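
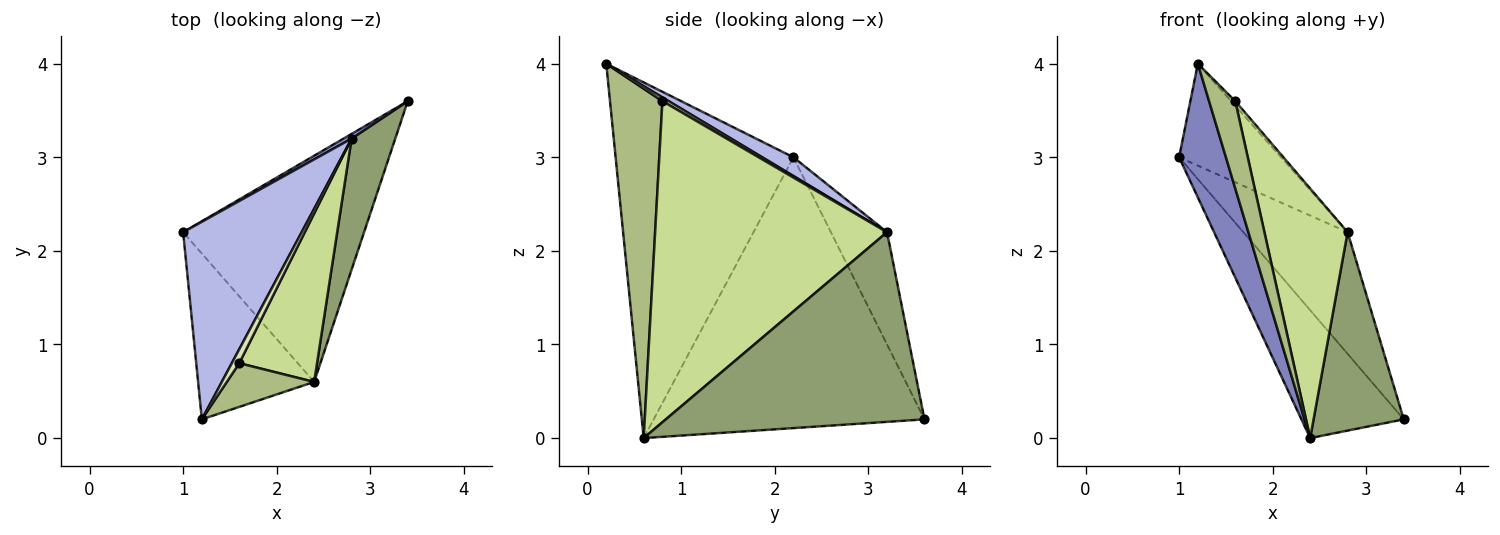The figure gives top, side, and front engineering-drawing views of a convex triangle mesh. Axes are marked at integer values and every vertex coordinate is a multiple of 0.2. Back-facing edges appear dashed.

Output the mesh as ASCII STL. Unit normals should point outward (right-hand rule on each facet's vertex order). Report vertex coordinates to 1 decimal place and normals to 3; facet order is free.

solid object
 facet normal -0.793 0.300 -0.530
  outer loop
   vertex 2.4 0.6 0.0
   vertex 1.0 2.2 3.0
   vertex 3.4 3.6 0.2
  endloop
 endfacet
 facet normal -0.922 -0.243 -0.301
  outer loop
   vertex 1.2 0.2 4.0
   vertex 1.0 2.2 3.0
   vertex 2.4 0.6 0.0
  endloop
 endfacet
 facet normal -0.474 0.880 0.034
  outer loop
   vertex 2.8 3.2 2.2
   vertex 3.4 3.6 0.2
   vertex 1.0 2.2 3.0
  endloop
 endfacet
 facet normal 0.139 0.454 0.880
  outer loop
   vertex 2.8 3.2 2.2
   vertex 1.0 2.2 3.0
   vertex 1.2 0.2 4.0
  endloop
 endfacet
 facet normal 0.923 -0.322 0.212
  outer loop
   vertex 2.8 3.2 2.2
   vertex 2.4 0.6 0.0
   vertex 3.4 3.6 0.2
  endloop
 endfacet
 facet normal 0.873 -0.436 0.218
  outer loop
   vertex 1.6 0.8 3.6
   vertex 1.2 0.2 4.0
   vertex 2.4 0.6 0.0
  endloop
 endfacet
 facet normal 0.918 -0.329 0.222
  outer loop
   vertex 1.6 0.8 3.6
   vertex 2.4 0.6 0.0
   vertex 2.8 3.2 2.2
  endloop
 endfacet
 facet normal 0.429 0.286 0.857
  outer loop
   vertex 1.6 0.8 3.6
   vertex 2.8 3.2 2.2
   vertex 1.2 0.2 4.0
  endloop
 endfacet
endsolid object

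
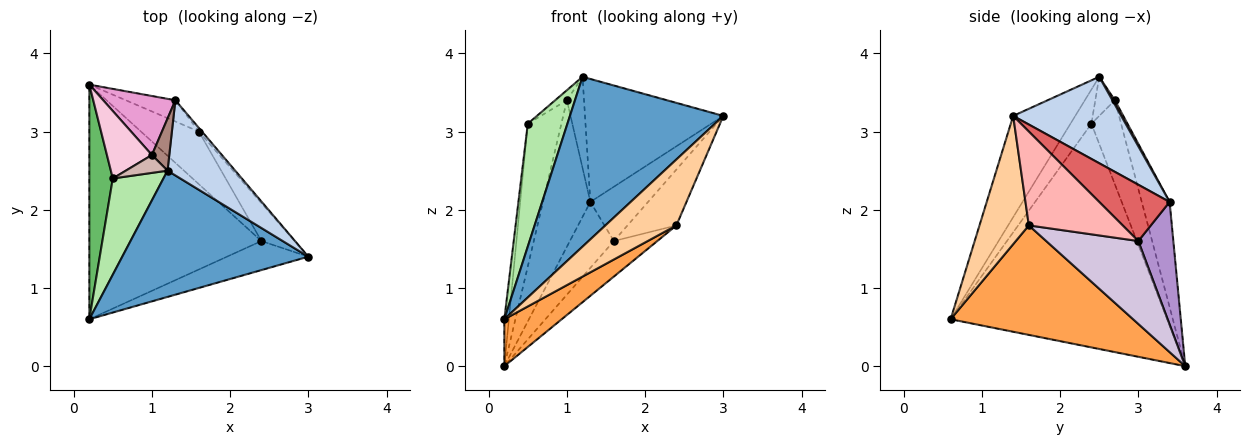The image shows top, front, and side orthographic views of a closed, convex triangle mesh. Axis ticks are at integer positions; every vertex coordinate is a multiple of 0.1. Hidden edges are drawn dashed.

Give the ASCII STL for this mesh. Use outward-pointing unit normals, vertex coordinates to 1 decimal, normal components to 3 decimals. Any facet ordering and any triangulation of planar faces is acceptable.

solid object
 facet normal -0.309 -0.763 0.567
  outer loop
   vertex 1.2 2.5 3.7
   vertex 0.2 0.6 0.6
   vertex 3.0 1.4 3.2
  endloop
 endfacet
 facet normal 0.554 0.710 0.434
  outer loop
   vertex 1.3 3.4 2.1
   vertex 1.2 2.5 3.7
   vertex 3.0 1.4 3.2
  endloop
 endfacet
 facet normal 0.529 -0.166 -0.832
  outer loop
   vertex 2.4 1.6 1.8
   vertex 0.2 0.6 0.6
   vertex 0.2 3.6 0.0
  endloop
 endfacet
 facet normal 0.537 -0.772 -0.340
  outer loop
   vertex 2.4 1.6 1.8
   vertex 3.0 1.4 3.2
   vertex 0.2 0.6 0.6
  endloop
 endfacet
 facet normal -0.994 0.021 0.104
  outer loop
   vertex 0.5 2.4 3.1
   vertex 0.2 3.6 0.0
   vertex 0.2 0.6 0.6
  endloop
 endfacet
 facet normal -0.384 -0.727 0.569
  outer loop
   vertex 0.5 2.4 3.1
   vertex 0.2 0.6 0.6
   vertex 1.2 2.5 3.7
  endloop
 endfacet
 facet normal 0.773 0.633 -0.043
  outer loop
   vertex 1.6 3.0 1.6
   vertex 1.3 3.4 2.1
   vertex 3.0 1.4 3.2
  endloop
 endfacet
 facet normal 0.846 0.441 -0.300
  outer loop
   vertex 1.6 3.0 1.6
   vertex 3.0 1.4 3.2
   vertex 2.4 1.6 1.8
  endloop
 endfacet
 facet normal 0.604 0.758 -0.244
  outer loop
   vertex 1.6 3.0 1.6
   vertex 0.2 3.6 0.0
   vertex 1.3 3.4 2.1
  endloop
 endfacet
 facet normal 0.765 0.361 -0.534
  outer loop
   vertex 1.6 3.0 1.6
   vertex 2.4 1.6 1.8
   vertex 0.2 3.6 0.0
  endloop
 endfacet
 facet normal 0.123 0.862 0.492
  outer loop
   vertex 1.0 2.7 3.4
   vertex 1.2 2.5 3.7
   vertex 1.3 3.4 2.1
  endloop
 endfacet
 facet normal -0.633 0.380 0.675
  outer loop
   vertex 1.0 2.7 3.4
   vertex 0.5 2.4 3.1
   vertex 1.2 2.5 3.7
  endloop
 endfacet
 facet normal -0.478 0.815 0.328
  outer loop
   vertex 1.0 2.7 3.4
   vertex 1.3 3.4 2.1
   vertex 0.2 3.6 0.0
  endloop
 endfacet
 facet normal -0.624 0.706 0.334
  outer loop
   vertex 1.0 2.7 3.4
   vertex 0.2 3.6 0.0
   vertex 0.5 2.4 3.1
  endloop
 endfacet
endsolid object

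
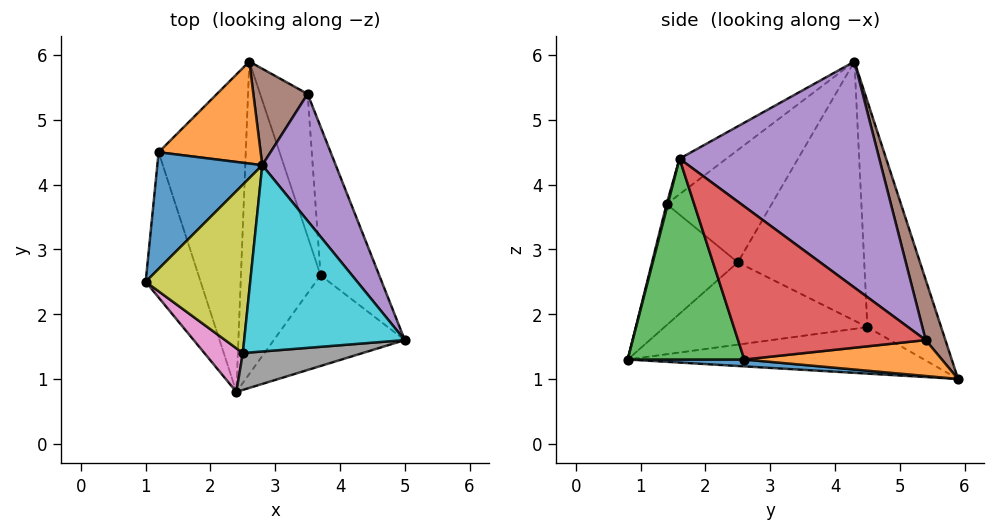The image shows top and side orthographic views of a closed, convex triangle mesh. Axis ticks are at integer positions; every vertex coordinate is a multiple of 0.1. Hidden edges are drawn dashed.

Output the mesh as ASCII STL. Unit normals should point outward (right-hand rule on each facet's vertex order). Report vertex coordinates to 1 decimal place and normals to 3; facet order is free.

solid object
 facet normal -0.892 0.270 0.361
  outer loop
   vertex 1.2 4.5 1.8
   vertex 1.0 2.5 2.8
   vertex 2.8 4.3 5.9
  endloop
 endfacet
 facet normal -0.599 0.754 0.271
  outer loop
   vertex 1.2 4.5 1.8
   vertex 2.8 4.3 5.9
   vertex 2.6 5.9 1.0
  endloop
 endfacet
 facet normal -0.816 -0.191 -0.545
  outer loop
   vertex 1.2 4.5 1.8
   vertex 2.4 0.8 1.3
   vertex 1.0 2.5 2.8
  endloop
 endfacet
 facet normal -0.470 -0.033 -0.882
  outer loop
   vertex 1.2 4.5 1.8
   vertex 2.6 5.9 1.0
   vertex 2.4 0.8 1.3
  endloop
 endfacet
 facet normal 0.814 0.516 0.265
  outer loop
   vertex 3.5 5.4 1.6
   vertex 2.8 4.3 5.9
   vertex 5.0 1.6 4.4
  endloop
 endfacet
 facet normal 0.315 0.906 0.283
  outer loop
   vertex 3.5 5.4 1.6
   vertex 2.6 5.9 1.0
   vertex 2.8 4.3 5.9
  endloop
 endfacet
 facet normal -0.657 -0.725 0.209
  outer loop
   vertex 2.5 1.4 3.7
   vertex 1.0 2.5 2.8
   vertex 2.4 0.8 1.3
  endloop
 endfacet
 facet normal 0.010 -0.970 0.242
  outer loop
   vertex 2.5 1.4 3.7
   vertex 2.4 0.8 1.3
   vertex 5.0 1.6 4.4
  endloop
 endfacet
 facet normal -0.670 -0.404 0.623
  outer loop
   vertex 2.5 1.4 3.7
   vertex 2.8 4.3 5.9
   vertex 1.0 2.5 2.8
  endloop
 endfacet
 facet normal -0.175 -0.583 0.793
  outer loop
   vertex 2.5 1.4 3.7
   vertex 5.0 1.6 4.4
   vertex 2.8 4.3 5.9
  endloop
 endfacet
 facet normal 0.086 -0.062 -0.994
  outer loop
   vertex 3.7 2.6 1.3
   vertex 2.4 0.8 1.3
   vertex 2.6 5.9 1.0
  endloop
 endfacet
 facet normal 0.598 0.127 -0.791
  outer loop
   vertex 3.7 2.6 1.3
   vertex 2.6 5.9 1.0
   vertex 3.5 5.4 1.6
  endloop
 endfacet
 facet normal 0.717 -0.518 -0.467
  outer loop
   vertex 3.7 2.6 1.3
   vertex 5.0 1.6 4.4
   vertex 2.4 0.8 1.3
  endloop
 endfacet
 facet normal 0.929 0.104 -0.356
  outer loop
   vertex 3.7 2.6 1.3
   vertex 3.5 5.4 1.6
   vertex 5.0 1.6 4.4
  endloop
 endfacet
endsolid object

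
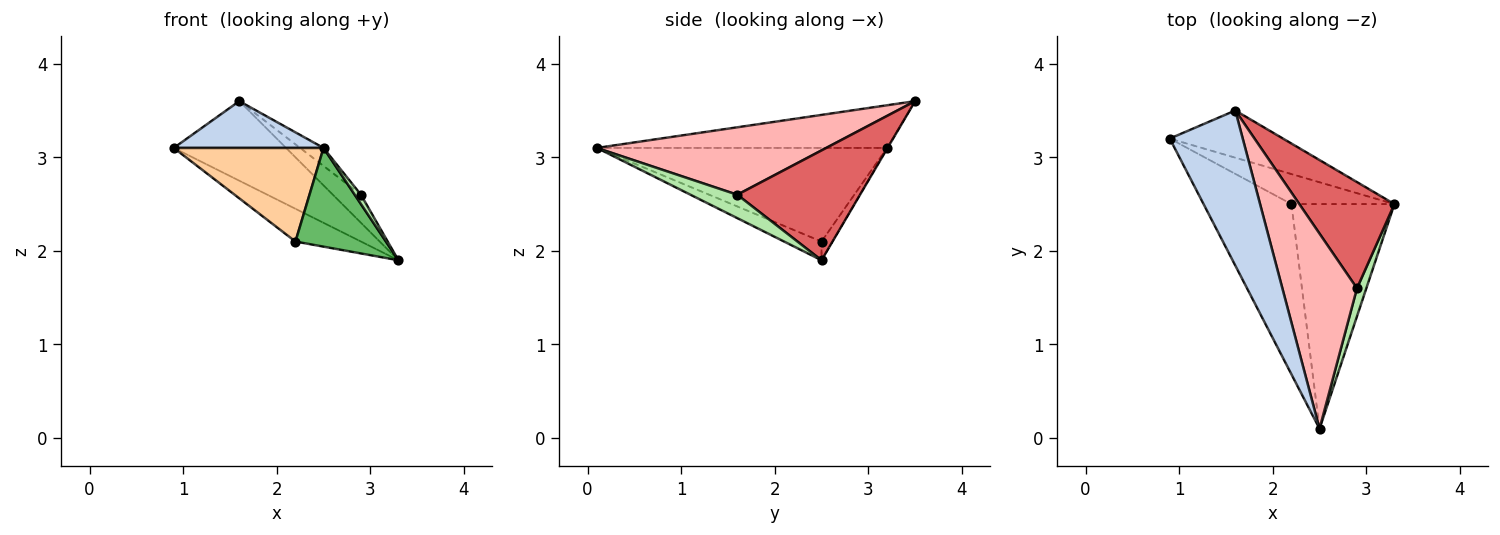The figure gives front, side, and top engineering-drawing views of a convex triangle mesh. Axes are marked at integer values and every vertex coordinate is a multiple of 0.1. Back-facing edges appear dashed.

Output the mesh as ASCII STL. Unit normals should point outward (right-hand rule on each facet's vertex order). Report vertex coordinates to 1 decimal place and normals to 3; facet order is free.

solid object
 facet normal -0.004 0.860 -0.510
  outer loop
   vertex 1.6 3.5 3.6
   vertex 3.3 2.5 1.9
   vertex 0.9 3.2 3.1
  endloop
 endfacet
 facet normal -0.489 -0.252 0.835
  outer loop
   vertex 1.6 3.5 3.6
   vertex 0.9 3.2 3.1
   vertex 2.5 0.1 3.1
  endloop
 endfacet
 facet normal -0.122 0.732 -0.671
  outer loop
   vertex 2.2 2.5 2.1
   vertex 0.9 3.2 3.1
   vertex 3.3 2.5 1.9
  endloop
 endfacet
 facet normal -0.682 -0.352 -0.641
  outer loop
   vertex 2.2 2.5 2.1
   vertex 2.5 0.1 3.1
   vertex 0.9 3.2 3.1
  endloop
 endfacet
 facet normal -0.164 -0.397 -0.903
  outer loop
   vertex 2.2 2.5 2.1
   vertex 3.3 2.5 1.9
   vertex 2.5 0.1 3.1
  endloop
 endfacet
 facet normal 0.921 -0.123 0.369
  outer loop
   vertex 2.9 1.6 2.6
   vertex 2.5 0.1 3.1
   vertex 3.3 2.5 1.9
  endloop
 endfacet
 facet normal 0.745 0.170 0.645
  outer loop
   vertex 2.9 1.6 2.6
   vertex 3.3 2.5 1.9
   vertex 1.6 3.5 3.6
  endloop
 endfacet
 facet normal 0.669 0.068 0.740
  outer loop
   vertex 2.9 1.6 2.6
   vertex 1.6 3.5 3.6
   vertex 2.5 0.1 3.1
  endloop
 endfacet
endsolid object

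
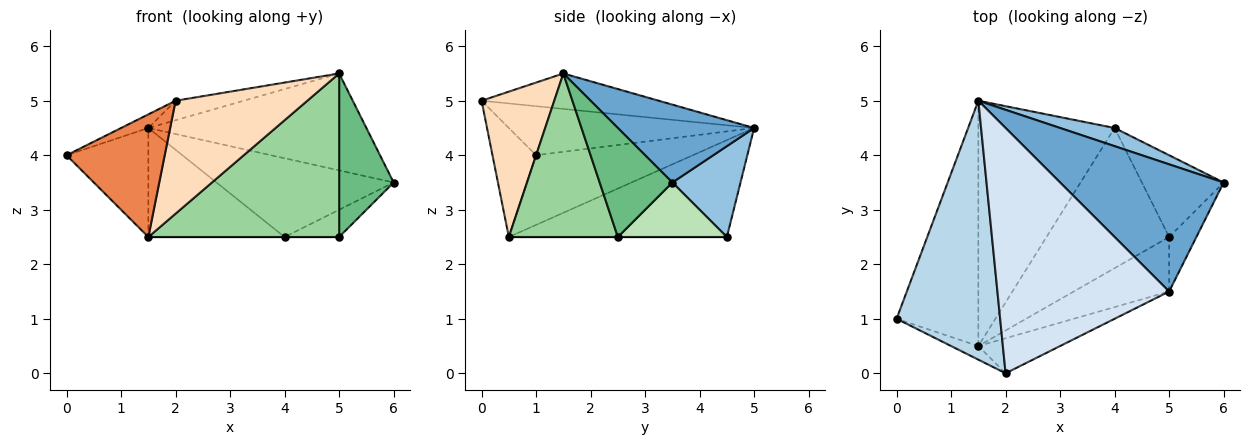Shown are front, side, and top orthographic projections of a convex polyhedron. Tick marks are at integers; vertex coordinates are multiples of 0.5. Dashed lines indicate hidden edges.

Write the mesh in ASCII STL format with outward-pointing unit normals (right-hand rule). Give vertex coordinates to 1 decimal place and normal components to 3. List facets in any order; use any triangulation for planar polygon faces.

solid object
 facet normal 0.354 0.567 0.744
  outer loop
   vertex 5.0 1.5 5.5
   vertex 6.0 3.5 3.5
   vertex 1.5 5.0 4.5
  endloop
 endfacet
 facet normal 0.351 0.912 0.211
  outer loop
   vertex 4.0 4.5 2.5
   vertex 1.5 5.0 4.5
   vertex 6.0 3.5 3.5
  endloop
 endfacet
 facet normal -0.428 0.048 0.903
  outer loop
   vertex 2.0 0.0 5.0
   vertex 1.5 5.0 4.5
   vertex 0.0 1.0 4.0
  endloop
 endfacet
 facet normal -0.201 0.077 0.976
  outer loop
   vertex 2.0 0.0 5.0
   vertex 5.0 1.5 5.5
   vertex 1.5 5.0 4.5
  endloop
 endfacet
 facet normal -0.404 -0.909 -0.101
  outer loop
   vertex 1.5 0.5 2.5
   vertex 2.0 0.0 5.0
   vertex 0.0 1.0 4.0
  endloop
 endfacet
 facet normal -0.614 0.320 -0.721
  outer loop
   vertex 1.5 0.5 2.5
   vertex 0.0 1.0 4.0
   vertex 1.5 5.0 4.5
  endloop
 endfacet
 facet normal -0.545 0.341 -0.766
  outer loop
   vertex 1.5 0.5 2.5
   vertex 1.5 5.0 4.5
   vertex 4.0 4.5 2.5
  endloop
 endfacet
 facet normal 0.466 -0.845 -0.262
  outer loop
   vertex 1.5 0.5 2.5
   vertex 5.0 1.5 5.5
   vertex 2.0 0.0 5.0
  endloop
 endfacet
 facet normal 0.784 -0.588 -0.196
  outer loop
   vertex 5.0 2.5 2.5
   vertex 6.0 3.5 3.5
   vertex 5.0 1.5 5.5
  endloop
 endfacet
 facet normal 0.477 -0.834 -0.278
  outer loop
   vertex 5.0 2.5 2.5
   vertex 5.0 1.5 5.5
   vertex 1.5 0.5 2.5
  endloop
 endfacet
 facet normal 0.535 0.267 -0.802
  outer loop
   vertex 5.0 2.5 2.5
   vertex 4.0 4.5 2.5
   vertex 6.0 3.5 3.5
  endloop
 endfacet
 facet normal 0.000 0.000 -1.000
  outer loop
   vertex 5.0 2.5 2.5
   vertex 1.5 0.5 2.5
   vertex 4.0 4.5 2.5
  endloop
 endfacet
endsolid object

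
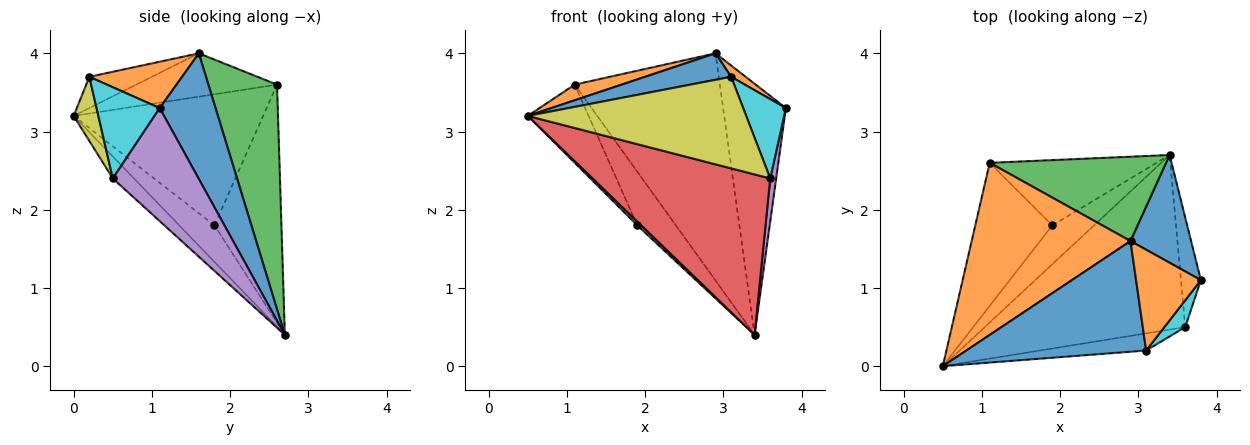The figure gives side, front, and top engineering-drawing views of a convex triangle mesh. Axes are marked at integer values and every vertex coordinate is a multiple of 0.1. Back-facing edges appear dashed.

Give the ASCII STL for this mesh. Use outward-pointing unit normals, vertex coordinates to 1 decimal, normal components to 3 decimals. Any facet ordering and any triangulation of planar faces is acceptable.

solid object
 facet normal 0.633 0.712 0.305
  outer loop
   vertex 2.9 1.6 4.0
   vertex 3.8 1.1 3.3
   vertex 3.4 2.7 0.4
  endloop
 endfacet
 facet normal -0.262 -0.087 0.961
  outer loop
   vertex 1.1 2.6 3.6
   vertex 0.5 0.0 3.2
   vertex 2.9 1.6 4.0
  endloop
 endfacet
 facet normal 0.405 0.857 0.318
  outer loop
   vertex 1.1 2.6 3.6
   vertex 2.9 1.6 4.0
   vertex 3.4 2.7 0.4
  endloop
 endfacet
 facet normal -0.081 -0.674 -0.734
  outer loop
   vertex 3.6 0.5 2.4
   vertex 0.5 0.0 3.2
   vertex 3.4 2.7 0.4
  endloop
 endfacet
 facet normal 0.983 -0.068 -0.173
  outer loop
   vertex 3.6 0.5 2.4
   vertex 3.4 2.7 0.4
   vertex 3.8 1.1 3.3
  endloop
 endfacet
 facet normal -0.657 -0.073 -0.751
  outer loop
   vertex 1.9 1.8 1.8
   vertex 3.4 2.7 0.4
   vertex 0.5 0.0 3.2
  endloop
 endfacet
 facet normal -0.831 0.267 -0.488
  outer loop
   vertex 1.9 1.8 1.8
   vertex 0.5 0.0 3.2
   vertex 1.1 2.6 3.6
  endloop
 endfacet
 facet normal -0.741 0.427 -0.519
  outer loop
   vertex 1.9 1.8 1.8
   vertex 1.1 2.6 3.6
   vertex 3.4 2.7 0.4
  endloop
 endfacet
 facet normal 0.110 -0.977 -0.183
  outer loop
   vertex 3.1 0.2 3.7
   vertex 0.5 0.0 3.2
   vertex 3.6 0.5 2.4
  endloop
 endfacet
 facet normal 0.814 -0.550 0.186
  outer loop
   vertex 3.1 0.2 3.7
   vertex 3.6 0.5 2.4
   vertex 3.8 1.1 3.3
  endloop
 endfacet
 facet normal -0.167 -0.229 0.959
  outer loop
   vertex 3.1 0.2 3.7
   vertex 2.9 1.6 4.0
   vertex 0.5 0.0 3.2
  endloop
 endfacet
 facet normal 0.579 -0.091 0.810
  outer loop
   vertex 3.1 0.2 3.7
   vertex 3.8 1.1 3.3
   vertex 2.9 1.6 4.0
  endloop
 endfacet
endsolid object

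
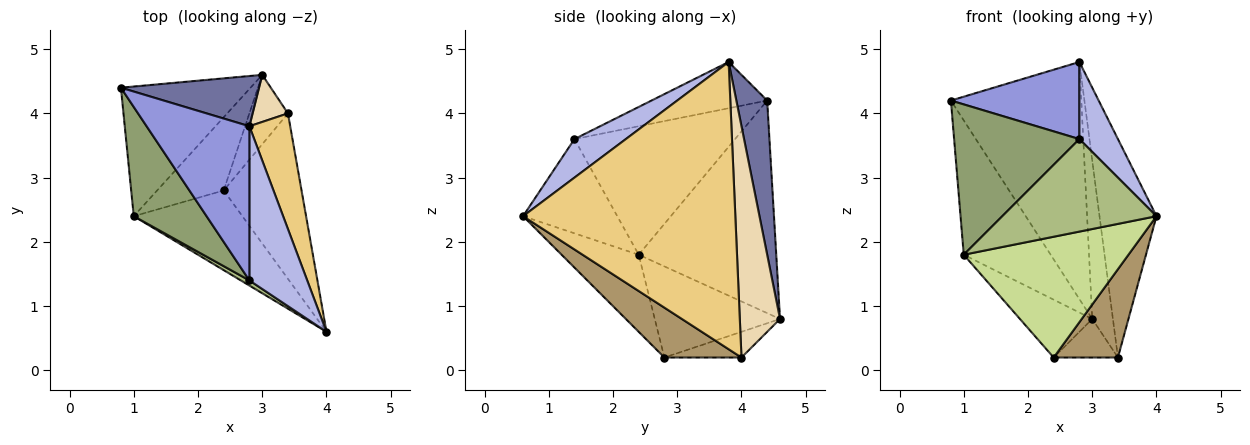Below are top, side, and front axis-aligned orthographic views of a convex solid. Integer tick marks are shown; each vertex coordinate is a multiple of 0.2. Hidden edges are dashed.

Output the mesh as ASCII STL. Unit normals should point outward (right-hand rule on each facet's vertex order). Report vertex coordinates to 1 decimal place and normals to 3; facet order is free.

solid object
 facet normal 0.225 0.953 0.202
  outer loop
   vertex 2.8 3.8 4.8
   vertex 3.0 4.6 0.8
   vertex 0.8 4.4 4.2
  endloop
 endfacet
 facet normal -0.751 0.475 -0.458
  outer loop
   vertex 1.0 2.4 1.8
   vertex 0.8 4.4 4.2
   vertex 3.0 4.6 0.8
  endloop
 endfacet
 facet normal -0.373 -0.415 0.830
  outer loop
   vertex 2.8 1.4 3.6
   vertex 2.8 3.8 4.8
   vertex 0.8 4.4 4.2
  endloop
 endfacet
 facet normal 0.512 -0.384 0.768
  outer loop
   vertex 2.8 1.4 3.6
   vertex 4.0 0.6 2.4
   vertex 2.8 3.8 4.8
  endloop
 endfacet
 facet normal -0.720 -0.562 0.408
  outer loop
   vertex 2.8 1.4 3.6
   vertex 0.8 4.4 4.2
   vertex 1.0 2.4 1.8
  endloop
 endfacet
 facet normal -0.521 -0.852 0.047
  outer loop
   vertex 2.8 1.4 3.6
   vertex 1.0 2.4 1.8
   vertex 4.0 0.6 2.4
  endloop
 endfacet
 facet normal -0.364 -0.778 -0.513
  outer loop
   vertex 2.4 2.8 0.2
   vertex 4.0 0.6 2.4
   vertex 1.0 2.4 1.8
  endloop
 endfacet
 facet normal -0.732 0.422 -0.535
  outer loop
   vertex 2.4 2.8 0.2
   vertex 1.0 2.4 1.8
   vertex 3.0 4.6 0.8
  endloop
 endfacet
 facet normal 0.492 -0.410 -0.768
  outer loop
   vertex 3.4 4.0 0.2
   vertex 4.0 0.6 2.4
   vertex 2.4 2.8 0.2
  endloop
 endfacet
 facet normal -0.504 0.420 -0.755
  outer loop
   vertex 3.4 4.0 0.2
   vertex 2.4 2.8 0.2
   vertex 3.0 4.6 0.8
  endloop
 endfacet
 facet normal 0.957 0.257 0.136
  outer loop
   vertex 3.4 4.0 0.2
   vertex 2.8 3.8 4.8
   vertex 4.0 0.6 2.4
  endloop
 endfacet
 facet normal 0.881 0.453 0.135
  outer loop
   vertex 3.4 4.0 0.2
   vertex 3.0 4.6 0.8
   vertex 2.8 3.8 4.8
  endloop
 endfacet
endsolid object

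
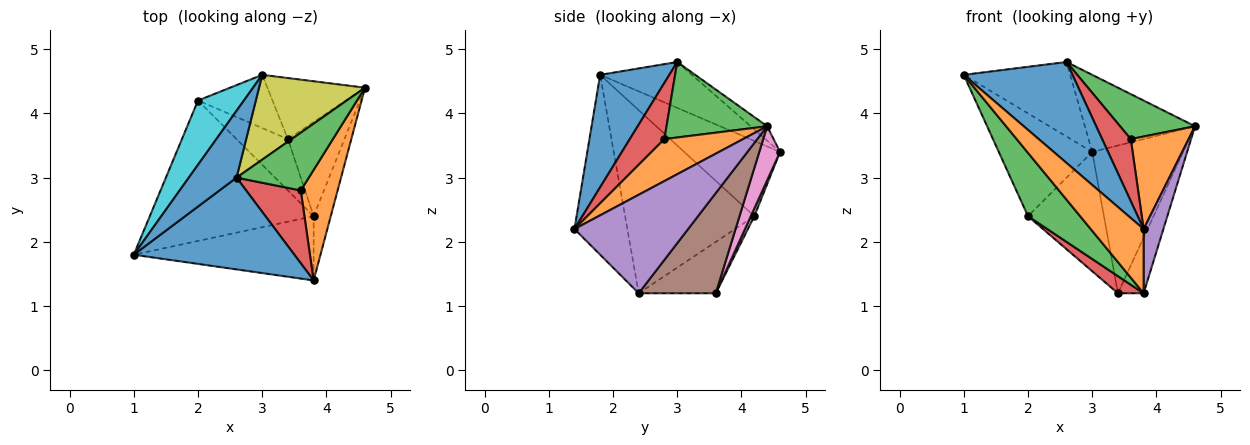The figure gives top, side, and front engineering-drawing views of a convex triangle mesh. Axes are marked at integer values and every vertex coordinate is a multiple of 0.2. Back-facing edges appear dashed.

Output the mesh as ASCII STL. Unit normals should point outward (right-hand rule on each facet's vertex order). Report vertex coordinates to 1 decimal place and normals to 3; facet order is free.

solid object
 facet normal 0.426 -0.669 0.609
  outer loop
   vertex 2.6 3.0 4.8
   vertex 1.0 1.8 4.6
   vertex 3.8 1.4 2.2
  endloop
 endfacet
 facet normal -0.577 -0.577 -0.577
  outer loop
   vertex 3.8 2.4 1.2
   vertex 3.8 1.4 2.2
   vertex 1.0 1.8 4.6
  endloop
 endfacet
 facet normal -0.714 -0.288 -0.639
  outer loop
   vertex 3.8 2.4 1.2
   vertex 1.0 1.8 4.6
   vertex 2.0 4.2 2.4
  endloop
 endfacet
 facet normal -0.688 -0.229 -0.688
  outer loop
   vertex 3.8 2.4 1.2
   vertex 2.0 4.2 2.4
   vertex 3.4 3.6 1.2
  endloop
 endfacet
 facet normal 0.971 -0.169 -0.169
  outer loop
   vertex 3.8 2.4 1.2
   vertex 4.6 4.4 3.8
   vertex 3.8 1.4 2.2
  endloop
 endfacet
 facet normal 0.836 0.279 -0.472
  outer loop
   vertex 3.8 2.4 1.2
   vertex 3.4 3.6 1.2
   vertex 4.6 4.4 3.8
  endloop
 endfacet
 facet normal 0.206 0.904 -0.374
  outer loop
   vertex 3.0 4.6 3.4
   vertex 4.6 4.4 3.8
   vertex 3.4 3.6 1.2
  endloop
 endfacet
 facet normal 0.042 0.912 -0.407
  outer loop
   vertex 3.0 4.6 3.4
   vertex 3.4 3.6 1.2
   vertex 2.0 4.2 2.4
  endloop
 endfacet
 facet normal -0.100 0.669 0.736
  outer loop
   vertex 3.0 4.6 3.4
   vertex 2.6 3.0 4.8
   vertex 4.6 4.4 3.8
  endloop
 endfacet
 facet normal -0.656 0.640 0.400
  outer loop
   vertex 3.0 4.6 3.4
   vertex 2.0 4.2 2.4
   vertex 1.0 1.8 4.6
  endloop
 endfacet
 facet normal -0.540 0.627 0.562
  outer loop
   vertex 3.0 4.6 3.4
   vertex 1.0 1.8 4.6
   vertex 2.6 3.0 4.8
  endloop
 endfacet
 facet normal 0.658 -0.483 0.577
  outer loop
   vertex 3.6 2.8 3.6
   vertex 3.8 1.4 2.2
   vertex 4.6 4.4 3.8
  endloop
 endfacet
 facet normal 0.636 -0.474 0.609
  outer loop
   vertex 3.6 2.8 3.6
   vertex 4.6 4.4 3.8
   vertex 2.6 3.0 4.8
  endloop
 endfacet
 facet normal 0.617 -0.511 0.599
  outer loop
   vertex 3.6 2.8 3.6
   vertex 2.6 3.0 4.8
   vertex 3.8 1.4 2.2
  endloop
 endfacet
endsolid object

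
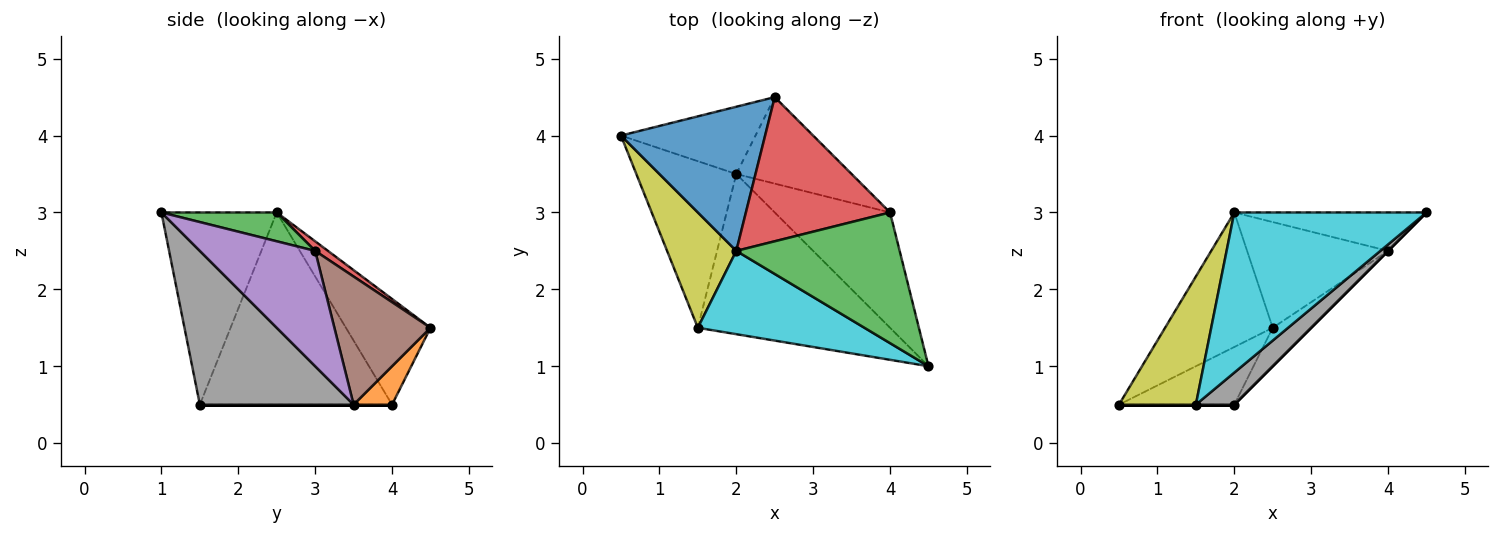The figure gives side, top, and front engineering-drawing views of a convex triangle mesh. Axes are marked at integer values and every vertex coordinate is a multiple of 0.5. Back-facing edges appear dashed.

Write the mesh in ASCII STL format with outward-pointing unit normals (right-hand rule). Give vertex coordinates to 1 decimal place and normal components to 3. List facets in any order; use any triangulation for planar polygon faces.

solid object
 facet normal -0.472 0.601 0.644
  outer loop
   vertex 2.0 2.5 3.0
   vertex 2.5 4.5 1.5
   vertex 0.5 4.0 0.5
  endloop
 endfacet
 facet normal 0.212 0.636 -0.742
  outer loop
   vertex 2.0 3.5 0.5
   vertex 0.5 4.0 0.5
   vertex 2.5 4.5 1.5
  endloop
 endfacet
 facet normal 0.167 0.278 0.946
  outer loop
   vertex 4.0 3.0 2.5
   vertex 2.0 2.5 3.0
   vertex 4.5 1.0 3.0
  endloop
 endfacet
 facet normal 0.054 0.591 0.805
  outer loop
   vertex 4.0 3.0 2.5
   vertex 2.5 4.5 1.5
   vertex 2.0 2.5 3.0
  endloop
 endfacet
 facet normal 0.707 0.000 -0.707
  outer loop
   vertex 4.0 3.0 2.5
   vertex 4.5 1.0 3.0
   vertex 2.0 3.5 0.5
  endloop
 endfacet
 facet normal 0.712 0.285 -0.641
  outer loop
   vertex 4.0 3.0 2.5
   vertex 2.0 3.5 0.5
   vertex 2.5 4.5 1.5
  endloop
 endfacet
 facet normal 0.000 0.000 -1.000
  outer loop
   vertex 1.5 1.5 0.5
   vertex 0.5 4.0 0.5
   vertex 2.0 3.5 0.5
  endloop
 endfacet
 facet normal 0.617 -0.154 -0.772
  outer loop
   vertex 1.5 1.5 0.5
   vertex 2.0 3.5 0.5
   vertex 4.5 1.0 3.0
  endloop
 endfacet
 facet normal -0.881 -0.352 0.317
  outer loop
   vertex 1.5 1.5 0.5
   vertex 2.0 2.5 3.0
   vertex 0.5 4.0 0.5
  endloop
 endfacet
 facet normal -0.470 -0.783 0.407
  outer loop
   vertex 1.5 1.5 0.5
   vertex 4.5 1.0 3.0
   vertex 2.0 2.5 3.0
  endloop
 endfacet
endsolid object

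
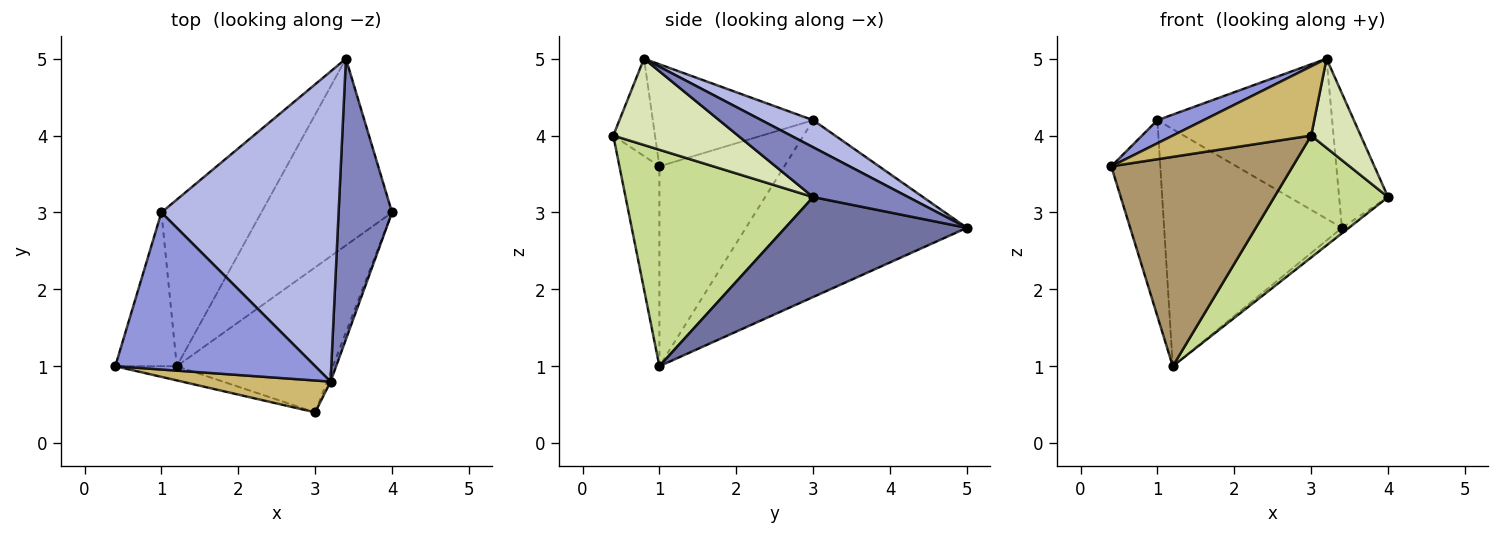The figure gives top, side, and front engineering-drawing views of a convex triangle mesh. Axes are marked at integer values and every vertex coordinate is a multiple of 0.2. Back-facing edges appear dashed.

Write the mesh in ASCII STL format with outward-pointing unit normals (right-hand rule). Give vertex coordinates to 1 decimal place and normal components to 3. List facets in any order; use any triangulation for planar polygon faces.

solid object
 facet normal 0.607 0.023 -0.794
  outer loop
   vertex 1.2 1.0 1.0
   vertex 3.4 5.0 2.8
   vertex 4.0 3.0 3.2
  endloop
 endfacet
 facet normal 0.643 0.331 0.690
  outer loop
   vertex 3.2 0.8 5.0
   vertex 4.0 3.0 3.2
   vertex 3.4 5.0 2.8
  endloop
 endfacet
 facet normal -0.451 -0.130 0.883
  outer loop
   vertex 1.0 3.0 4.2
   vertex 0.4 1.0 3.6
   vertex 3.2 0.8 5.0
  endloop
 endfacet
 facet normal 0.135 0.455 0.880
  outer loop
   vertex 1.0 3.0 4.2
   vertex 3.2 0.8 5.0
   vertex 3.4 5.0 2.8
  endloop
 endfacet
 facet normal -0.895 0.351 -0.275
  outer loop
   vertex 1.0 3.0 4.2
   vertex 1.2 1.0 1.0
   vertex 0.4 1.0 3.6
  endloop
 endfacet
 facet normal -0.713 0.574 -0.403
  outer loop
   vertex 1.0 3.0 4.2
   vertex 3.4 5.0 2.8
   vertex 1.2 1.0 1.0
  endloop
 endfacet
 facet normal 0.728 -0.441 -0.525
  outer loop
   vertex 3.0 0.4 4.0
   vertex 1.2 1.0 1.0
   vertex 4.0 3.0 3.2
  endloop
 endfacet
 facet normal 0.929 -0.369 -0.038
  outer loop
   vertex 3.0 0.4 4.0
   vertex 4.0 3.0 3.2
   vertex 3.2 0.8 5.0
  endloop
 endfacet
 facet normal -0.215 -0.974 -0.066
  outer loop
   vertex 3.0 0.4 4.0
   vertex 0.4 1.0 3.6
   vertex 1.2 1.0 1.0
  endloop
 endfacet
 facet normal -0.264 -0.876 0.403
  outer loop
   vertex 3.0 0.4 4.0
   vertex 3.2 0.8 5.0
   vertex 0.4 1.0 3.6
  endloop
 endfacet
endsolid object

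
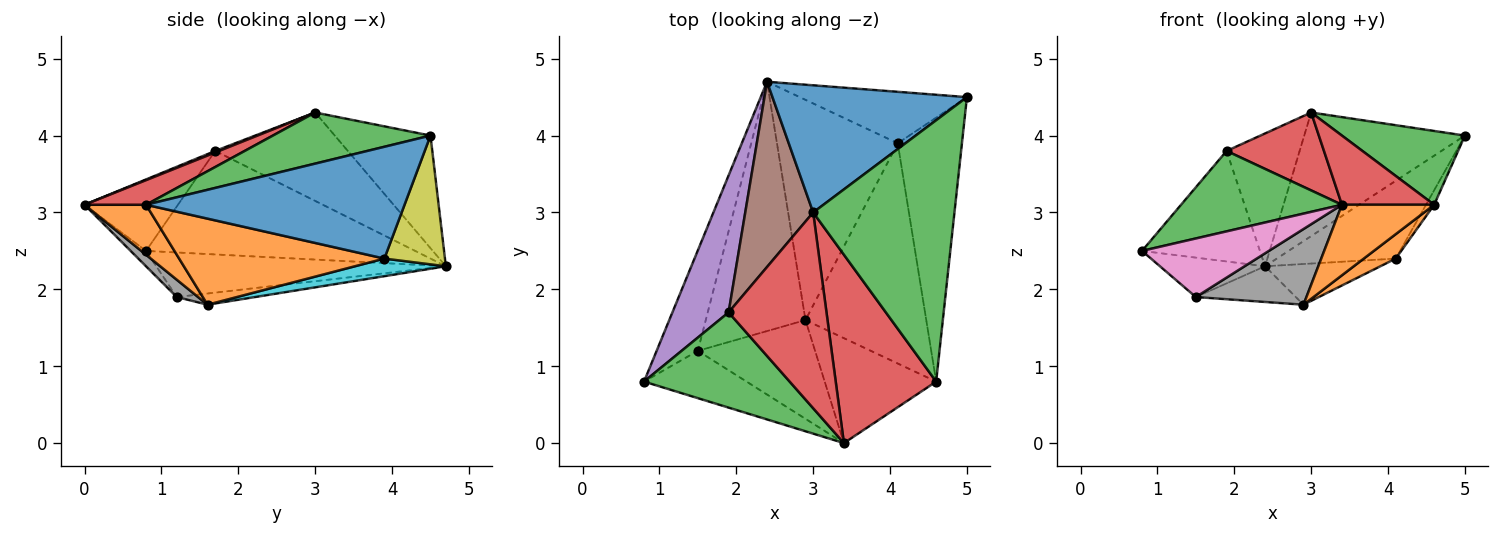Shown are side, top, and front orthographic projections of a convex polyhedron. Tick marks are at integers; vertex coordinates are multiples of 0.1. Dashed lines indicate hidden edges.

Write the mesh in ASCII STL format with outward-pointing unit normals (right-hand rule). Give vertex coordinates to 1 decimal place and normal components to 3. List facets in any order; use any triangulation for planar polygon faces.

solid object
 facet normal -0.383 0.644 0.662
  outer loop
   vertex 3.0 3.0 4.3
   vertex 5.0 4.5 4.0
   vertex 2.4 4.7 2.3
  endloop
 endfacet
 facet normal 0.349 -0.523 -0.778
  outer loop
   vertex 4.6 0.8 3.1
   vertex 3.4 0.0 3.1
   vertex 2.9 1.6 1.8
  endloop
 endfacet
 facet normal 0.329 -0.257 0.909
  outer loop
   vertex 4.6 0.8 3.1
   vertex 5.0 4.5 4.0
   vertex 3.0 3.0 4.3
  endloop
 endfacet
 facet normal 0.224 -0.336 0.915
  outer loop
   vertex 4.6 0.8 3.1
   vertex 3.0 3.0 4.3
   vertex 3.4 0.0 3.1
  endloop
 endfacet
 facet normal -0.709 0.257 -0.656
  outer loop
   vertex 1.5 1.2 1.9
   vertex 0.8 0.8 2.5
   vertex 2.4 4.7 2.3
  endloop
 endfacet
 facet normal -0.111 0.141 -0.984
  outer loop
   vertex 1.5 1.2 1.9
   vertex 2.4 4.7 2.3
   vertex 2.9 1.6 1.8
  endloop
 endfacet
 facet normal -0.094 -0.774 -0.626
  outer loop
   vertex 1.5 1.2 1.9
   vertex 3.4 0.0 3.1
   vertex 0.8 0.8 2.5
  endloop
 endfacet
 facet normal 0.116 -0.604 -0.788
  outer loop
   vertex 1.5 1.2 1.9
   vertex 2.9 1.6 1.8
   vertex 3.4 0.0 3.1
  endloop
 endfacet
 facet normal 0.391 0.768 -0.508
  outer loop
   vertex 4.1 3.9 2.4
   vertex 2.4 4.7 2.3
   vertex 5.0 4.5 4.0
  endloop
 endfacet
 facet normal 0.142 0.180 -0.973
  outer loop
   vertex 4.1 3.9 2.4
   vertex 2.9 1.6 1.8
   vertex 2.4 4.7 2.3
  endloop
 endfacet
 facet normal 0.867 0.027 -0.498
  outer loop
   vertex 4.1 3.9 2.4
   vertex 5.0 4.5 4.0
   vertex 4.6 0.8 3.1
  endloop
 endfacet
 facet normal 0.578 -0.090 -0.811
  outer loop
   vertex 4.1 3.9 2.4
   vertex 4.6 0.8 3.1
   vertex 2.9 1.6 1.8
  endloop
 endfacet
 facet normal -0.351 -0.604 0.715
  outer loop
   vertex 1.9 1.7 3.8
   vertex 0.8 0.8 2.5
   vertex 3.4 0.0 3.1
  endloop
 endfacet
 facet normal 0.015 -0.370 0.929
  outer loop
   vertex 1.9 1.7 3.8
   vertex 3.4 0.0 3.1
   vertex 3.0 3.0 4.3
  endloop
 endfacet
 facet normal -0.820 0.359 0.445
  outer loop
   vertex 1.9 1.7 3.8
   vertex 2.4 4.7 2.3
   vertex 0.8 0.8 2.5
  endloop
 endfacet
 facet normal -0.727 0.400 0.558
  outer loop
   vertex 1.9 1.7 3.8
   vertex 3.0 3.0 4.3
   vertex 2.4 4.7 2.3
  endloop
 endfacet
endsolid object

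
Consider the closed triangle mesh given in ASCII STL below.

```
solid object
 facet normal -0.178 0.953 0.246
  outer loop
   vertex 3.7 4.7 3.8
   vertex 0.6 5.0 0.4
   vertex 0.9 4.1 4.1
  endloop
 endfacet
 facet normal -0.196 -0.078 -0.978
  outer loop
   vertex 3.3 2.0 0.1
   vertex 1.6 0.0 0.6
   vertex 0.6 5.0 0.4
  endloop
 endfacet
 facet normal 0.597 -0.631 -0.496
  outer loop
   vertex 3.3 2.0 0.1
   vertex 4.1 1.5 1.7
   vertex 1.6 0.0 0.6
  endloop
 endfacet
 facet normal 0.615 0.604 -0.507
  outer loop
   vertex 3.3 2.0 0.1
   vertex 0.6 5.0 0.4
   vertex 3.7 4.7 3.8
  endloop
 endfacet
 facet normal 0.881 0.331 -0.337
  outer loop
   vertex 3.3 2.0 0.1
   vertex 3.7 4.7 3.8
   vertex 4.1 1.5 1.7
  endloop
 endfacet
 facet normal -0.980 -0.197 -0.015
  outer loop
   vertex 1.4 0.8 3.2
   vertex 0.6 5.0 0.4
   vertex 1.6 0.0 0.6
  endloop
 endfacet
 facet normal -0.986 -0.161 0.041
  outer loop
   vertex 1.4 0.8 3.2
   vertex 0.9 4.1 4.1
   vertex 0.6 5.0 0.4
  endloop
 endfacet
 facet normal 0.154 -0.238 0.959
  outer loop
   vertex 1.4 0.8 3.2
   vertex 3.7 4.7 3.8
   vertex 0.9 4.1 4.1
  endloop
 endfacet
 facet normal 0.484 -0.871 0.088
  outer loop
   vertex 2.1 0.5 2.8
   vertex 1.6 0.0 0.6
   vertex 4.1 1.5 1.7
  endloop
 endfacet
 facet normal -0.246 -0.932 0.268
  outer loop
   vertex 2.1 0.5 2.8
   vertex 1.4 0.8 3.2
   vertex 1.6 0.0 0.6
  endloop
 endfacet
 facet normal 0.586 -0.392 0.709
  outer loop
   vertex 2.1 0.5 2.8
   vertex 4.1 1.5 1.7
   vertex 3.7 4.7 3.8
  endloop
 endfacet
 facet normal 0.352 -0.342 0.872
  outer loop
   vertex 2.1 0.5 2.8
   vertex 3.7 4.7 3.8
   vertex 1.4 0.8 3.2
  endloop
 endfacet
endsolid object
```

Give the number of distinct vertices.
8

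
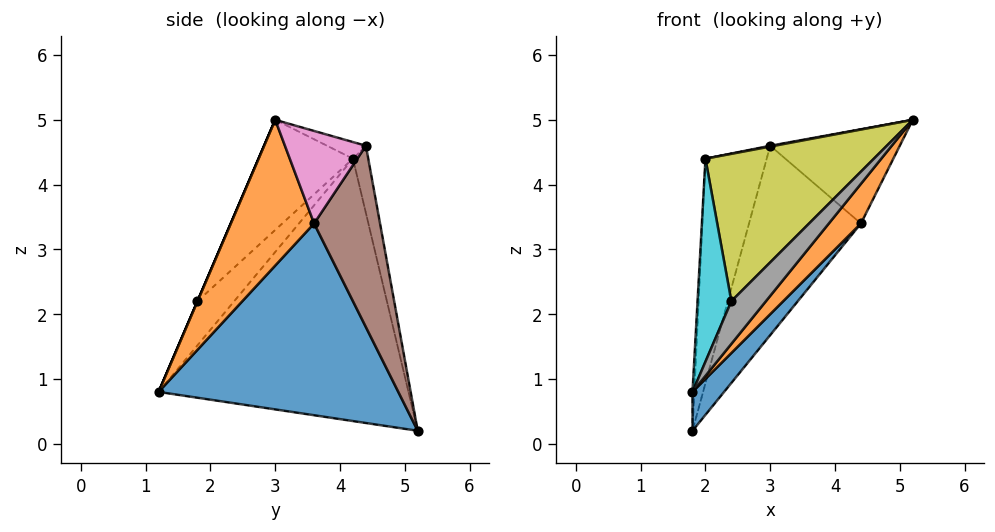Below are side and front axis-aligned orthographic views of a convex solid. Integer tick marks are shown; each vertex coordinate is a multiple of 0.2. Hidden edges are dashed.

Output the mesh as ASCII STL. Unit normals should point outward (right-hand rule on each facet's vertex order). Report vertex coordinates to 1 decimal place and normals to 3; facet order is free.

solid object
 facet normal 0.748 -0.099 -0.657
  outer loop
   vertex 4.4 3.6 3.4
   vertex 1.8 1.2 0.8
   vertex 1.8 5.2 0.2
  endloop
 endfacet
 facet normal 0.800 -0.308 -0.515
  outer loop
   vertex 4.4 3.6 3.4
   vertex 5.2 3.0 5.0
   vertex 1.8 1.2 0.8
  endloop
 endfacet
 facet normal -0.999 0.007 0.049
  outer loop
   vertex 2.0 4.2 4.4
   vertex 1.8 5.2 0.2
   vertex 1.8 1.2 0.8
  endloop
 endfacet
 facet normal -0.236 0.943 0.236
  outer loop
   vertex 3.0 4.4 4.6
   vertex 1.8 5.2 0.2
   vertex 2.0 4.2 4.4
  endloop
 endfacet
 facet normal -0.192 -0.021 0.981
  outer loop
   vertex 3.0 4.4 4.6
   vertex 2.0 4.2 4.4
   vertex 5.2 3.0 5.0
  endloop
 endfacet
 facet normal 0.508 0.861 0.018
  outer loop
   vertex 3.0 4.4 4.6
   vertex 4.4 3.6 3.4
   vertex 1.8 5.2 0.2
  endloop
 endfacet
 facet normal 0.529 0.847 0.053
  outer loop
   vertex 3.0 4.4 4.6
   vertex 5.2 3.0 5.0
   vertex 4.4 3.6 3.4
  endloop
 endfacet
 facet normal 0.000 -0.919 0.394
  outer loop
   vertex 2.4 1.8 2.2
   vertex 1.8 1.2 0.8
   vertex 5.2 3.0 5.0
  endloop
 endfacet
 facet normal -0.370 -0.660 0.653
  outer loop
   vertex 2.4 1.8 2.2
   vertex 5.2 3.0 5.0
   vertex 2.0 4.2 4.4
  endloop
 endfacet
 facet normal -0.629 -0.580 0.518
  outer loop
   vertex 2.4 1.8 2.2
   vertex 2.0 4.2 4.4
   vertex 1.8 1.2 0.8
  endloop
 endfacet
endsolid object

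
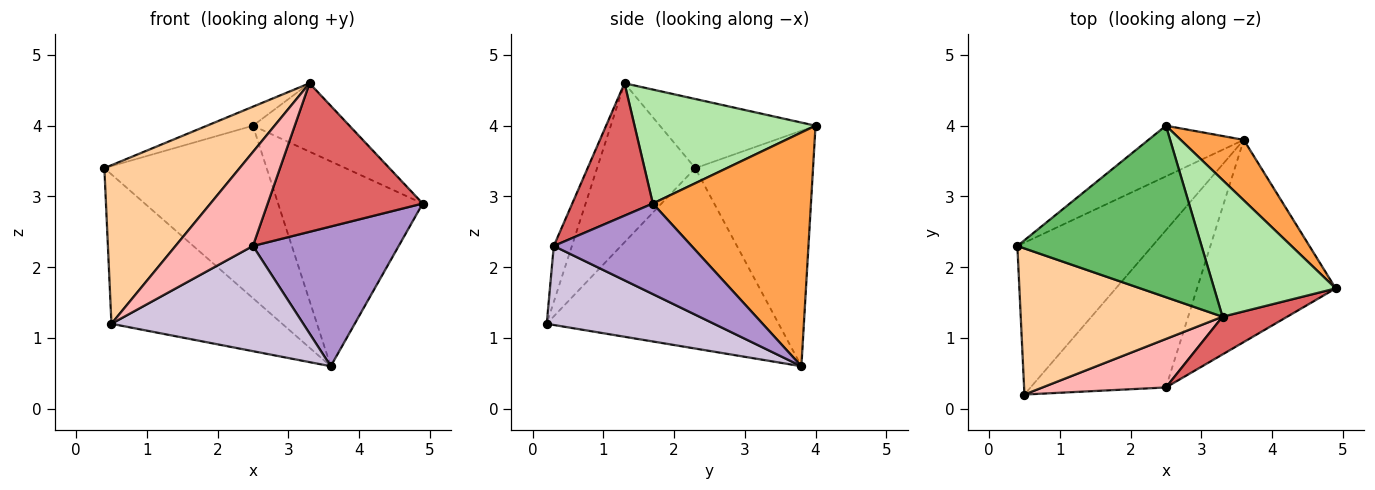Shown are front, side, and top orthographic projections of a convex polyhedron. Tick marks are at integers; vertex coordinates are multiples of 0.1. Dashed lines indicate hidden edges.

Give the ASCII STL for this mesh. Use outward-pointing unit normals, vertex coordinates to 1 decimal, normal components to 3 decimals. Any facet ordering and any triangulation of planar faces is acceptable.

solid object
 facet normal -0.690 0.508 -0.516
  outer loop
   vertex 3.6 3.8 0.6
   vertex 0.5 0.2 1.2
   vertex 0.4 2.3 3.4
  endloop
 endfacet
 facet normal -0.571 0.787 -0.231
  outer loop
   vertex 2.5 4.0 4.0
   vertex 3.6 3.8 0.6
   vertex 0.4 2.3 3.4
  endloop
 endfacet
 facet normal 0.724 0.662 0.195
  outer loop
   vertex 2.5 4.0 4.0
   vertex 4.9 1.7 2.9
   vertex 3.6 3.8 0.6
  endloop
 endfacet
 facet normal -0.471 -0.649 0.598
  outer loop
   vertex 3.3 1.3 4.6
   vertex 0.4 2.3 3.4
   vertex 0.5 0.2 1.2
  endloop
 endfacet
 facet normal -0.350 0.103 0.931
  outer loop
   vertex 3.3 1.3 4.6
   vertex 2.5 4.0 4.0
   vertex 0.4 2.3 3.4
  endloop
 endfacet
 facet normal 0.643 0.343 0.685
  outer loop
   vertex 3.3 1.3 4.6
   vertex 4.9 1.7 2.9
   vertex 2.5 4.0 4.0
  endloop
 endfacet
 facet normal 0.450 -0.866 0.220
  outer loop
   vertex 2.5 0.3 2.3
   vertex 4.9 1.7 2.9
   vertex 3.3 1.3 4.6
  endloop
 endfacet
 facet normal -0.203 -0.870 0.449
  outer loop
   vertex 2.5 0.3 2.3
   vertex 3.3 1.3 4.6
   vertex 0.5 0.2 1.2
  endloop
 endfacet
 facet normal 0.473 -0.501 -0.725
  outer loop
   vertex 2.5 0.3 2.3
   vertex 3.6 3.8 0.6
   vertex 4.9 1.7 2.9
  endloop
 endfacet
 facet normal 0.436 -0.500 -0.748
  outer loop
   vertex 2.5 0.3 2.3
   vertex 0.5 0.2 1.2
   vertex 3.6 3.8 0.6
  endloop
 endfacet
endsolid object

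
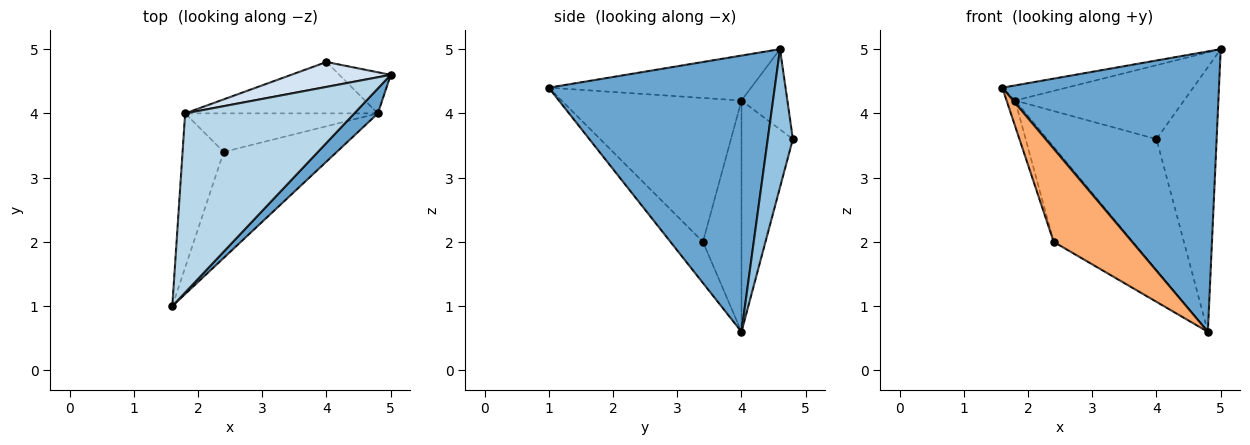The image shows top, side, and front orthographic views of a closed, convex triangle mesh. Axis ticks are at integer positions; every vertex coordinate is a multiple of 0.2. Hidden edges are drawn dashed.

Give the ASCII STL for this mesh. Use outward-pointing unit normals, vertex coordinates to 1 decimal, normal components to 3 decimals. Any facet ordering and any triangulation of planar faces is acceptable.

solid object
 facet normal 0.721 -0.691 0.061
  outer loop
   vertex 4.8 4.0 0.6
   vertex 5.0 4.6 5.0
   vertex 1.6 1.0 4.4
  endloop
 endfacet
 facet normal 0.381 0.913 -0.142
  outer loop
   vertex 4.8 4.0 0.6
   vertex 4.0 4.8 3.6
   vertex 5.0 4.6 5.0
  endloop
 endfacet
 facet normal -0.256 0.081 0.963
  outer loop
   vertex 1.8 4.0 4.2
   vertex 1.6 1.0 4.4
   vertex 5.0 4.6 5.0
  endloop
 endfacet
 facet normal -0.249 0.918 0.309
  outer loop
   vertex 1.8 4.0 4.2
   vertex 5.0 4.6 5.0
   vertex 4.0 4.8 3.6
  endloop
 endfacet
 facet normal -0.401 0.853 -0.334
  outer loop
   vertex 1.8 4.0 4.2
   vertex 4.0 4.8 3.6
   vertex 4.8 4.0 0.6
  endloop
 endfacet
 facet normal -0.263 -0.637 -0.725
  outer loop
   vertex 2.4 3.4 2.0
   vertex 4.8 4.0 0.6
   vertex 1.6 1.0 4.4
  endloop
 endfacet
 facet normal -0.961 0.046 -0.274
  outer loop
   vertex 2.4 3.4 2.0
   vertex 1.6 1.0 4.4
   vertex 1.8 4.0 4.2
  endloop
 endfacet
 facet normal -0.411 0.845 -0.343
  outer loop
   vertex 2.4 3.4 2.0
   vertex 1.8 4.0 4.2
   vertex 4.8 4.0 0.6
  endloop
 endfacet
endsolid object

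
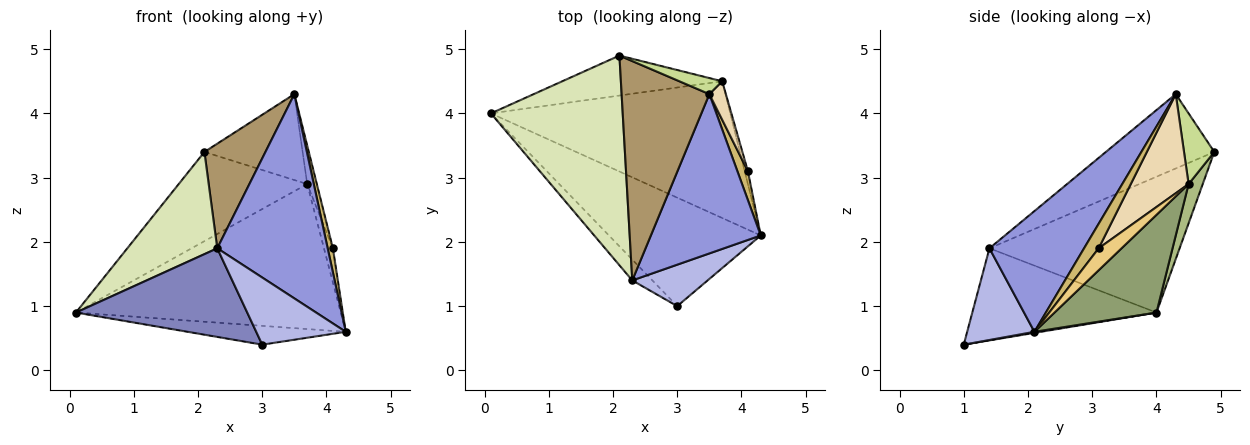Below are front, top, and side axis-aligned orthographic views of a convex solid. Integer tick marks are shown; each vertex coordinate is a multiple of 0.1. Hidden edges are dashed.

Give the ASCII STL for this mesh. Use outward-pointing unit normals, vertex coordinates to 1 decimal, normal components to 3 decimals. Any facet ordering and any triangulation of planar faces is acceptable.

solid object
 facet normal 0.007 0.171 -0.985
  outer loop
   vertex 3.0 1.0 0.4
   vertex 0.1 4.0 0.9
   vertex 4.3 2.1 0.6
  endloop
 endfacet
 facet normal -0.723 -0.673 -0.158
  outer loop
   vertex 2.3 1.4 1.9
   vertex 0.1 4.0 0.9
   vertex 3.0 1.0 0.4
  endloop
 endfacet
 facet normal 0.560 -0.653 0.510
  outer loop
   vertex 2.3 1.4 1.9
   vertex 4.3 2.1 0.6
   vertex 3.5 4.3 4.3
  endloop
 endfacet
 facet normal 0.539 -0.717 0.443
  outer loop
   vertex 2.3 1.4 1.9
   vertex 3.0 1.0 0.4
   vertex 4.3 2.1 0.6
  endloop
 endfacet
 facet normal 0.270 0.701 -0.661
  outer loop
   vertex 3.7 4.5 2.9
   vertex 4.3 2.1 0.6
   vertex 0.1 4.0 0.9
  endloop
 endfacet
 facet normal 0.100 0.908 -0.407
  outer loop
   vertex 2.1 4.9 3.4
   vertex 3.7 4.5 2.9
   vertex 0.1 4.0 0.9
  endloop
 endfacet
 facet normal 0.290 0.941 0.176
  outer loop
   vertex 2.1 4.9 3.4
   vertex 3.5 4.3 4.3
   vertex 3.7 4.5 2.9
  endloop
 endfacet
 facet normal -0.680 -0.321 0.659
  outer loop
   vertex 2.1 4.9 3.4
   vertex 0.1 4.0 0.9
   vertex 2.3 1.4 1.9
  endloop
 endfacet
 facet normal -0.607 -0.342 0.717
  outer loop
   vertex 2.1 4.9 3.4
   vertex 2.3 1.4 1.9
   vertex 3.5 4.3 4.3
  endloop
 endfacet
 facet normal 0.873 -0.312 0.374
  outer loop
   vertex 4.1 3.1 1.9
   vertex 3.5 4.3 4.3
   vertex 4.3 2.1 0.6
  endloop
 endfacet
 facet normal 0.923 0.360 -0.135
  outer loop
   vertex 4.1 3.1 1.9
   vertex 4.3 2.1 0.6
   vertex 3.7 4.5 2.9
  endloop
 endfacet
 facet normal 0.973 0.162 0.162
  outer loop
   vertex 4.1 3.1 1.9
   vertex 3.7 4.5 2.9
   vertex 3.5 4.3 4.3
  endloop
 endfacet
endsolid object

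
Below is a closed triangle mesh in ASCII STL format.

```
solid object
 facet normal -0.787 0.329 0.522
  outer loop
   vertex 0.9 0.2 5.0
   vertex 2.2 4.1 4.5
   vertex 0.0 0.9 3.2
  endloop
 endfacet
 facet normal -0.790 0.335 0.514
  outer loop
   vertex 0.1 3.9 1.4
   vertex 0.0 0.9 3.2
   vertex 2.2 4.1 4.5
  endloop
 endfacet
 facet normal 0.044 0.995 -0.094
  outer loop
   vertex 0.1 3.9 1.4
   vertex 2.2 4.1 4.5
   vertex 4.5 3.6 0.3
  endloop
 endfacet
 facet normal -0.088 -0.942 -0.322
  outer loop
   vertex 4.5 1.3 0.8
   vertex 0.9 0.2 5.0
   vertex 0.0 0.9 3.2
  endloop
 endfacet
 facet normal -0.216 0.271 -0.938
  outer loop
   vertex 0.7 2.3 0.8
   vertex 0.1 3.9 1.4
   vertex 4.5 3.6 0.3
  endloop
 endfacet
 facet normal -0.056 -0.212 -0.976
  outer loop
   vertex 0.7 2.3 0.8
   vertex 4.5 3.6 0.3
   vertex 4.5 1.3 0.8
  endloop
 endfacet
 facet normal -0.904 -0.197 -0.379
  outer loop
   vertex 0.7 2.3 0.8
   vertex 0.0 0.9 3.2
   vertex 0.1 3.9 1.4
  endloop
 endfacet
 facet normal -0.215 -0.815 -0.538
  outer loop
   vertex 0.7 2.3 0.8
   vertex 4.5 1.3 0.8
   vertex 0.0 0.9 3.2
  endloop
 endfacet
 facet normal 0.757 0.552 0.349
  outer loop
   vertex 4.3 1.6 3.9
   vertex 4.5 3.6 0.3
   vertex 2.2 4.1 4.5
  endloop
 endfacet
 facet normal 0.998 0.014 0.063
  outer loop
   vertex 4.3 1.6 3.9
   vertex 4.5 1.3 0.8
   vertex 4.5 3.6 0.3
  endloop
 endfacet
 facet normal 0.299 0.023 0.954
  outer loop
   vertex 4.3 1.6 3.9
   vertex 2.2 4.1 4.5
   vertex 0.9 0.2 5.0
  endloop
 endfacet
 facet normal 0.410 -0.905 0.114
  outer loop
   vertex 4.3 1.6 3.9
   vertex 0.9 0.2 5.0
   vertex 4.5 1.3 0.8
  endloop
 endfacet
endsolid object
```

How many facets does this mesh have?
12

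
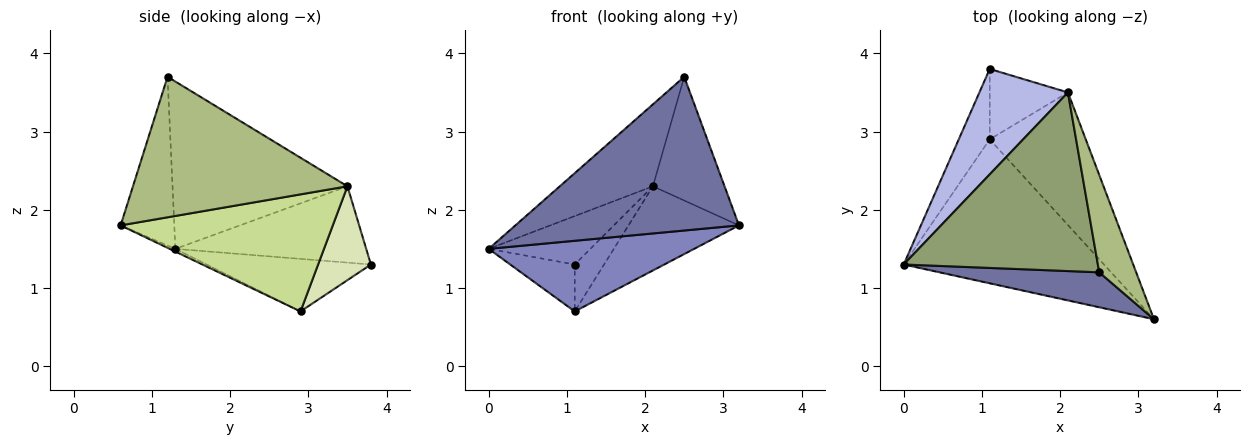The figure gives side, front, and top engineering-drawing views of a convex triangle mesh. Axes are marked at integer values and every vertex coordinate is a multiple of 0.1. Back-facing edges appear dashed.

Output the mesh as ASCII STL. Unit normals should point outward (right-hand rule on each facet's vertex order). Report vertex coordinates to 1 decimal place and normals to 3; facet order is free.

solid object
 facet normal -0.228 -0.949 0.216
  outer loop
   vertex 2.5 1.2 3.7
   vertex 0.0 1.3 1.5
   vertex 3.2 0.6 1.8
  endloop
 endfacet
 facet normal -0.012 -0.440 -0.898
  outer loop
   vertex 1.1 2.9 0.7
   vertex 3.2 0.6 1.8
   vertex 0.0 1.3 1.5
  endloop
 endfacet
 facet normal -0.816 0.321 -0.481
  outer loop
   vertex 1.1 2.9 0.7
   vertex 0.0 1.3 1.5
   vertex 1.1 3.8 1.3
  endloop
 endfacet
 facet normal -0.617 0.329 0.715
  outer loop
   vertex 2.1 3.5 2.3
   vertex 1.1 3.8 1.3
   vertex 0.0 1.3 1.5
  endloop
 endfacet
 facet normal -0.617 0.328 0.716
  outer loop
   vertex 2.1 3.5 2.3
   vertex 0.0 1.3 1.5
   vertex 2.5 1.2 3.7
  endloop
 endfacet
 facet normal 0.920 0.307 0.242
  outer loop
   vertex 2.1 3.5 2.3
   vertex 2.5 1.2 3.7
   vertex 3.2 0.6 1.8
  endloop
 endfacet
 facet normal 0.717 0.373 -0.588
  outer loop
   vertex 2.1 3.5 2.3
   vertex 3.2 0.6 1.8
   vertex 1.1 2.9 0.7
  endloop
 endfacet
 facet normal 0.707 0.393 -0.589
  outer loop
   vertex 2.1 3.5 2.3
   vertex 1.1 2.9 0.7
   vertex 1.1 3.8 1.3
  endloop
 endfacet
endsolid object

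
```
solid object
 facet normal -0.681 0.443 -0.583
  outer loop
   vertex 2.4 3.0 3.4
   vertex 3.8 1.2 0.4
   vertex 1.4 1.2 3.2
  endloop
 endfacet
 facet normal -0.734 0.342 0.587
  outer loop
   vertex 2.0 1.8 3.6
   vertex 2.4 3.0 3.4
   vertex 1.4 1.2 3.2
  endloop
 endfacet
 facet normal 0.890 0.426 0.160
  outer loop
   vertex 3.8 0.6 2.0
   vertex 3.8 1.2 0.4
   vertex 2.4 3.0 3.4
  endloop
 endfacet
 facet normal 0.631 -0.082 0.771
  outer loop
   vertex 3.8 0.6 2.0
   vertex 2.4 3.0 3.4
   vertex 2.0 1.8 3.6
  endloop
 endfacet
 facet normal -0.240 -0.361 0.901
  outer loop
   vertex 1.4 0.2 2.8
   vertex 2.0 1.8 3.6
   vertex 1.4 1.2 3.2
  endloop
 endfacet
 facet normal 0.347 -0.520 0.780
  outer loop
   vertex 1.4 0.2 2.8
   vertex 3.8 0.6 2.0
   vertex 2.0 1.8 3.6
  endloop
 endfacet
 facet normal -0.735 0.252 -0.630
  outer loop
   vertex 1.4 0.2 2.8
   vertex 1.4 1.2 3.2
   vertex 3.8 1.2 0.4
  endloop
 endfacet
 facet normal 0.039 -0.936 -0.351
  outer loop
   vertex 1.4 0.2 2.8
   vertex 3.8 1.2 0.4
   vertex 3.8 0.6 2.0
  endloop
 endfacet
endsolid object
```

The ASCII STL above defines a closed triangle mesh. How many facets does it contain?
8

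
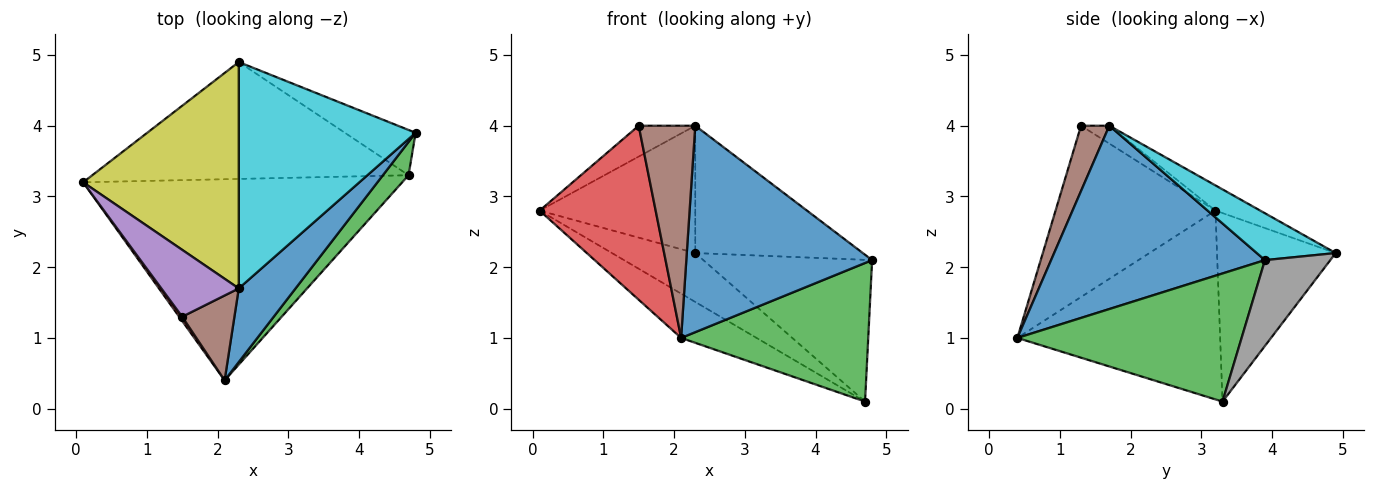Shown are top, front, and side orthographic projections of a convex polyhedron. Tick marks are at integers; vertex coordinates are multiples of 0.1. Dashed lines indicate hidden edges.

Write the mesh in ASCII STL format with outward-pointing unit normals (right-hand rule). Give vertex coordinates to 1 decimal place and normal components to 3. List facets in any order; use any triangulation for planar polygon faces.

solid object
 facet normal 0.735 -0.639 0.228
  outer loop
   vertex 2.3 1.7 4.0
   vertex 2.1 0.4 1.0
   vertex 4.8 3.9 2.1
  endloop
 endfacet
 facet normal -0.500 0.186 -0.846
  outer loop
   vertex 4.7 3.3 0.1
   vertex 2.1 0.4 1.0
   vertex 0.1 3.2 2.8
  endloop
 endfacet
 facet normal 0.759 -0.633 0.152
  outer loop
   vertex 4.7 3.3 0.1
   vertex 4.8 3.9 2.1
   vertex 2.1 0.4 1.0
  endloop
 endfacet
 facet normal -0.809 -0.587 0.014
  outer loop
   vertex 1.5 1.3 4.0
   vertex 0.1 3.2 2.8
   vertex 2.1 0.4 1.0
  endloop
 endfacet
 facet normal -0.205 0.410 0.889
  outer loop
   vertex 1.5 1.3 4.0
   vertex 2.3 1.7 4.0
   vertex 0.1 3.2 2.8
  endloop
 endfacet
 facet normal 0.421 -0.842 0.337
  outer loop
   vertex 1.5 1.3 4.0
   vertex 2.1 0.4 1.0
   vertex 2.3 1.7 4.0
  endloop
 endfacet
 facet normal -0.482 0.338 -0.808
  outer loop
   vertex 2.3 4.9 2.2
   vertex 4.7 3.3 0.1
   vertex 0.1 3.2 2.8
  endloop
 endfacet
 facet normal 0.346 0.894 -0.285
  outer loop
   vertex 2.3 4.9 2.2
   vertex 4.8 3.9 2.1
   vertex 4.7 3.3 0.1
  endloop
 endfacet
 facet normal -0.140 0.485 0.863
  outer loop
   vertex 2.3 4.9 2.2
   vertex 0.1 3.2 2.8
   vertex 2.3 1.7 4.0
  endloop
 endfacet
 facet normal 0.225 0.478 0.849
  outer loop
   vertex 2.3 4.9 2.2
   vertex 2.3 1.7 4.0
   vertex 4.8 3.9 2.1
  endloop
 endfacet
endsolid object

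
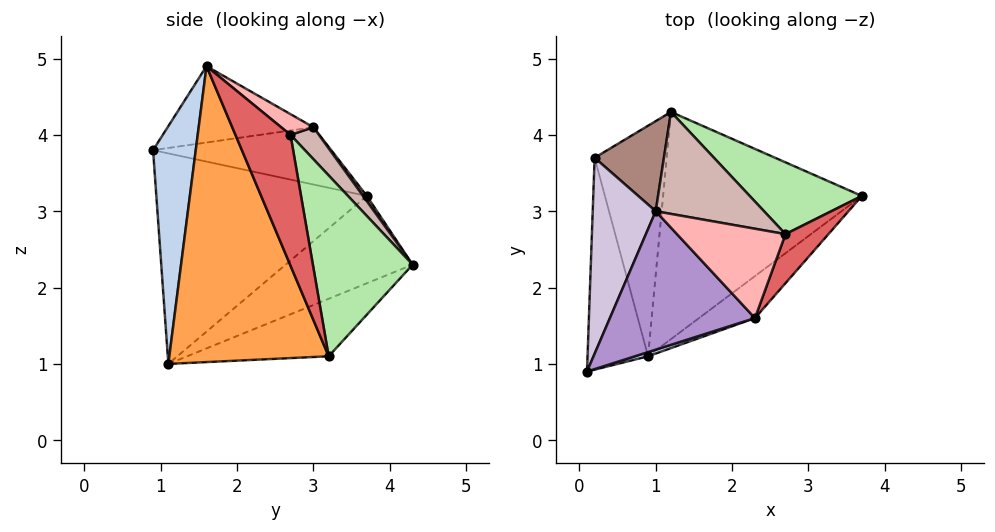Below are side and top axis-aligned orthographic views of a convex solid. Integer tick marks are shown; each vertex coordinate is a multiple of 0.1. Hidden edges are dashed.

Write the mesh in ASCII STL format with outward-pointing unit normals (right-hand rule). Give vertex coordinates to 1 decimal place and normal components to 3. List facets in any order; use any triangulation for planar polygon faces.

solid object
 facet normal -0.257 0.384 -0.887
  outer loop
   vertex 0.9 1.1 1.0
   vertex 1.2 4.3 2.3
   vertex 3.7 3.2 1.1
  endloop
 endfacet
 facet normal 0.296 -0.955 0.016
  outer loop
   vertex 0.9 1.1 1.0
   vertex 2.3 1.6 4.9
   vertex 0.1 0.9 3.8
  endloop
 endfacet
 facet normal 0.599 -0.793 -0.113
  outer loop
   vertex 0.9 1.1 1.0
   vertex 3.7 3.2 1.1
   vertex 2.3 1.6 4.9
  endloop
 endfacet
 facet normal -0.961 -0.025 -0.276
  outer loop
   vertex 0.2 3.7 3.2
   vertex 0.9 1.1 1.0
   vertex 0.1 0.9 3.8
  endloop
 endfacet
 facet normal -0.732 0.314 -0.604
  outer loop
   vertex 0.2 3.7 3.2
   vertex 1.2 4.3 2.3
   vertex 0.9 1.1 1.0
  endloop
 endfacet
 facet normal 0.504 0.805 0.313
  outer loop
   vertex 2.7 2.7 4.0
   vertex 3.7 3.2 1.1
   vertex 1.2 4.3 2.3
  endloop
 endfacet
 facet normal 0.946 -0.090 0.311
  outer loop
   vertex 2.7 2.7 4.0
   vertex 2.3 1.6 4.9
   vertex 3.7 3.2 1.1
  endloop
 endfacet
 facet normal 0.151 0.592 0.791
  outer loop
   vertex 1.0 3.0 4.1
   vertex 2.3 1.6 4.9
   vertex 2.7 2.7 4.0
  endloop
 endfacet
 facet normal -0.465 0.073 0.883
  outer loop
   vertex 1.0 3.0 4.1
   vertex 0.1 0.9 3.8
   vertex 2.3 1.6 4.9
  endloop
 endfacet
 facet normal -0.662 0.180 0.728
  outer loop
   vertex 1.0 3.0 4.1
   vertex 0.2 3.7 3.2
   vertex 0.1 0.9 3.8
  endloop
 endfacet
 facet normal 0.045 0.807 0.588
  outer loop
   vertex 1.0 3.0 4.1
   vertex 1.2 4.3 2.3
   vertex 0.2 3.7 3.2
  endloop
 endfacet
 facet normal 0.174 0.789 0.589
  outer loop
   vertex 1.0 3.0 4.1
   vertex 2.7 2.7 4.0
   vertex 1.2 4.3 2.3
  endloop
 endfacet
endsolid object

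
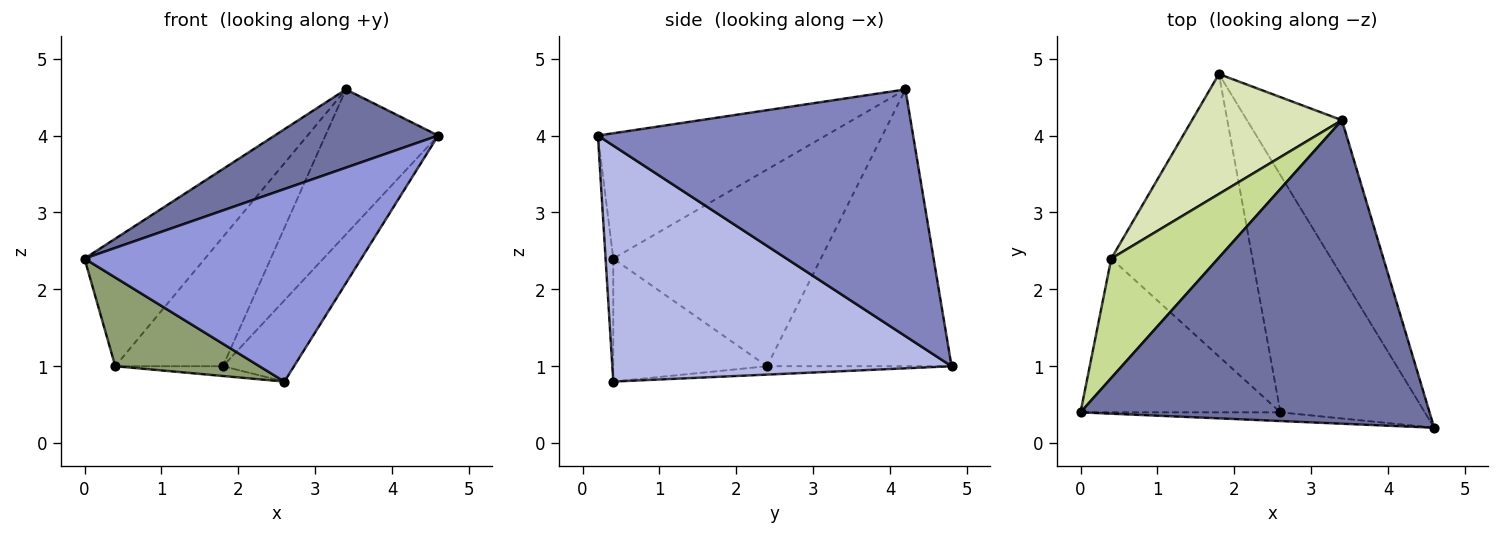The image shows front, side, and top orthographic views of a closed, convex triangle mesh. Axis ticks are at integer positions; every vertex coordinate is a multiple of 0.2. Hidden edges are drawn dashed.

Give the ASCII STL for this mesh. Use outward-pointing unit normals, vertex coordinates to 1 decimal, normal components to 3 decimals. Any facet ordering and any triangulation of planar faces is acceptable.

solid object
 facet normal -0.328 -0.236 0.915
  outer loop
   vertex 3.4 4.2 4.6
   vertex 0.0 0.4 2.4
   vertex 4.6 0.2 4.0
  endloop
 endfacet
 facet normal 0.885 0.317 -0.341
  outer loop
   vertex 3.4 4.2 4.6
   vertex 4.6 0.2 4.0
   vertex 1.8 4.8 1.0
  endloop
 endfacet
 facet normal -0.028 -0.999 -0.045
  outer loop
   vertex 2.6 0.4 0.8
   vertex 4.6 0.2 4.0
   vertex 0.0 0.4 2.4
  endloop
 endfacet
 facet normal 0.840 0.176 -0.514
  outer loop
   vertex 2.6 0.4 0.8
   vertex 1.8 4.8 1.0
   vertex 4.6 0.2 4.0
  endloop
 endfacet
 facet normal -0.470 -0.441 -0.764
  outer loop
   vertex 0.4 2.4 1.0
   vertex 2.6 0.4 0.8
   vertex 0.0 0.4 2.4
  endloop
 endfacet
 facet normal -0.059 0.035 -0.998
  outer loop
   vertex 0.4 2.4 1.0
   vertex 1.8 4.8 1.0
   vertex 2.6 0.4 0.8
  endloop
 endfacet
 facet normal -0.783 0.454 0.425
  outer loop
   vertex 0.4 2.4 1.0
   vertex 0.0 0.4 2.4
   vertex 3.4 4.2 4.6
  endloop
 endfacet
 facet normal -0.782 0.456 0.424
  outer loop
   vertex 0.4 2.4 1.0
   vertex 3.4 4.2 4.6
   vertex 1.8 4.8 1.0
  endloop
 endfacet
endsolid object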